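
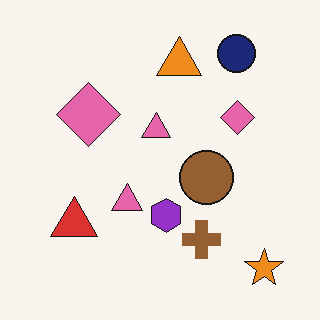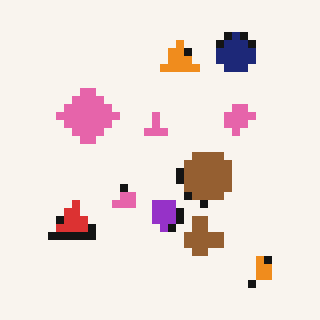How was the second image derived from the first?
The transformation is: pixelated into visible square blocks.

Shapes are reduced to large square blocks; fine edges and outlines are lost — a downscale-then-upscale (mosaic) effect.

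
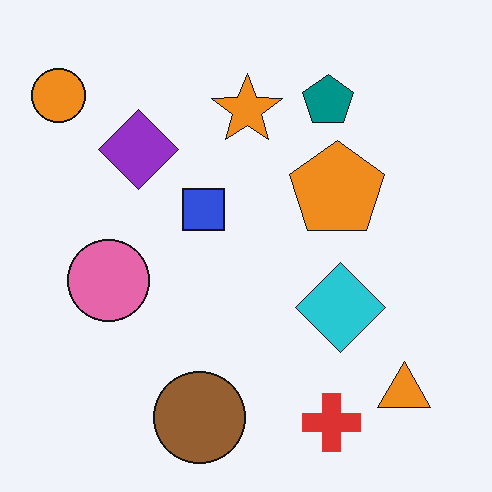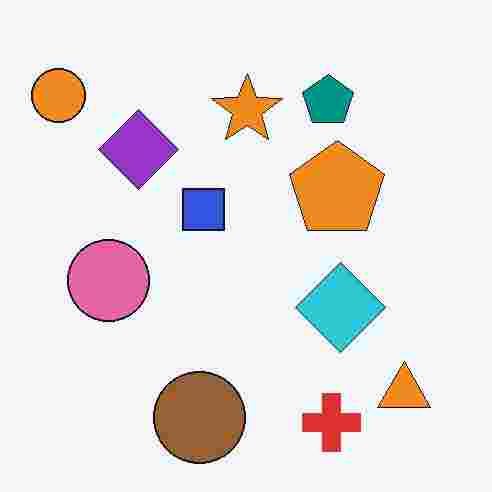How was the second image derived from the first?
This is the original image heavily JPEG-compressed with obvious blocking artifacts.

Blocky 8×8 compression artifacts appear around shape edges and the flat background shows ringing — characteristic JPEG degradation.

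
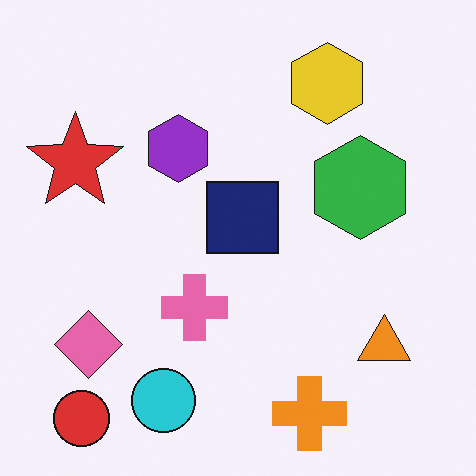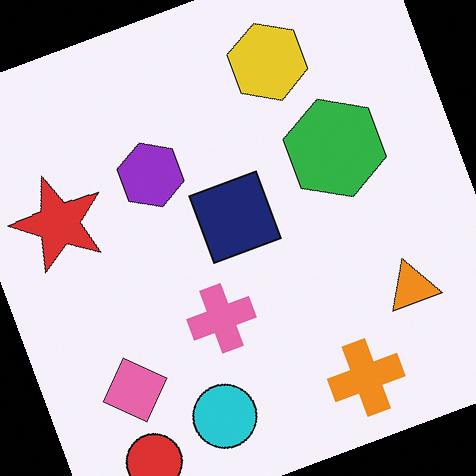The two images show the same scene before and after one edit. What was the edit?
It was rotated counter-clockwise by a moderate amount.

Every shape is tilted by the same angle and the image corners show triangular fill wedges — a whole-image rotation by a non-right angle.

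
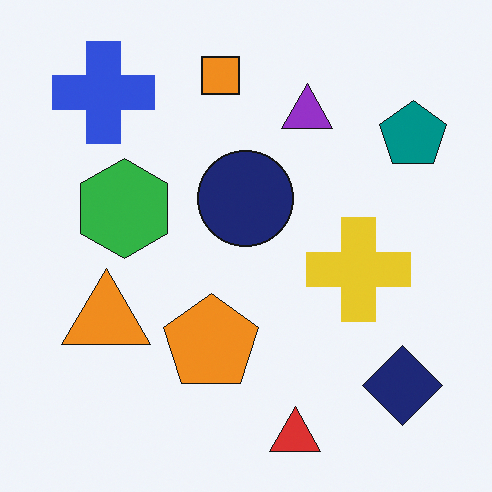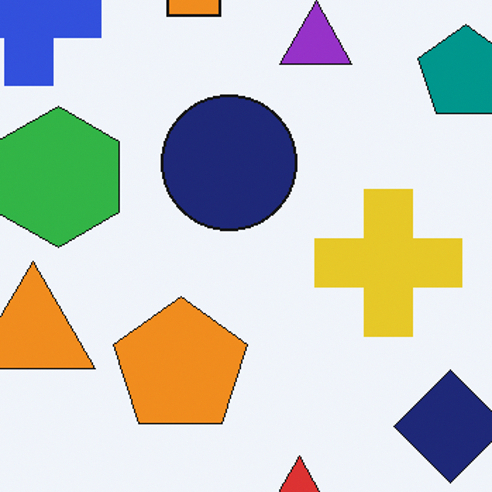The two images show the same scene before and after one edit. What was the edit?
The second image is the first cropped slightly and scaled back up.

The visible shapes are larger and the field of view is narrower; shapes near the original edges may be partly or wholly outside the frame — a crop-and-rescale.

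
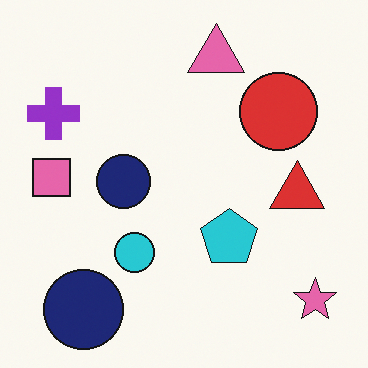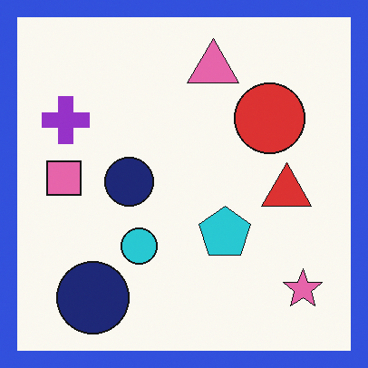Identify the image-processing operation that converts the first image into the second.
This is the original image framed with a blue border.

A solid blue frame runs around the edge of the second image, with the content slightly shrunk inside it.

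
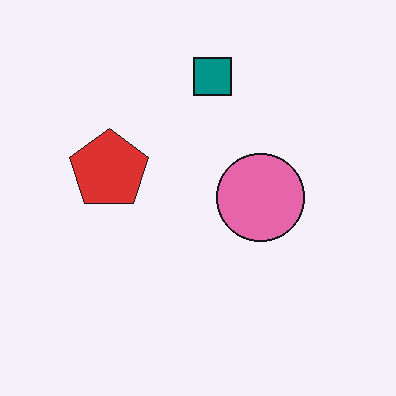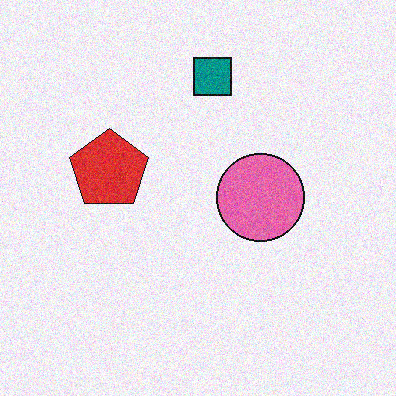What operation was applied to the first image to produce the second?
It was degraded with visible gaussian noise.

Random speckle covers the whole image, including the flat background.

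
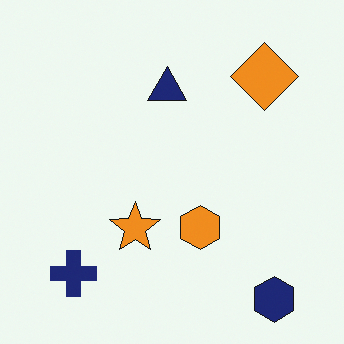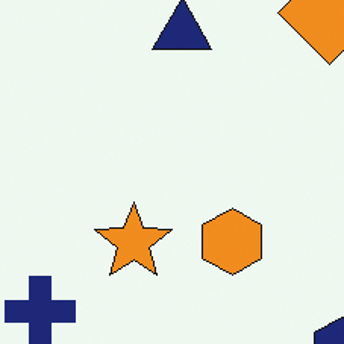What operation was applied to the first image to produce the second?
It was cropped to a modestly smaller region and rescaled.

The visible shapes are larger and the field of view is narrower; shapes near the original edges may be partly or wholly outside the frame — a crop-and-rescale.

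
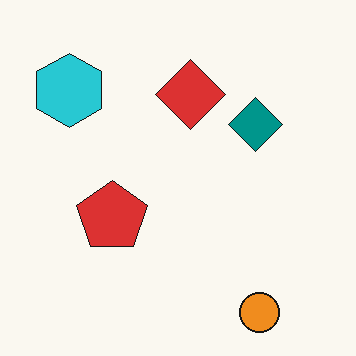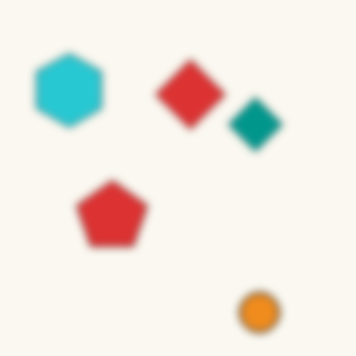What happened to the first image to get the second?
Noticeably gaussian-blurred.

Shape edges and outlines are uniformly softened across the whole image.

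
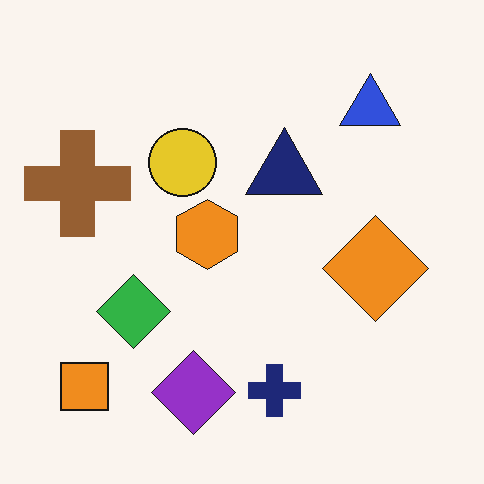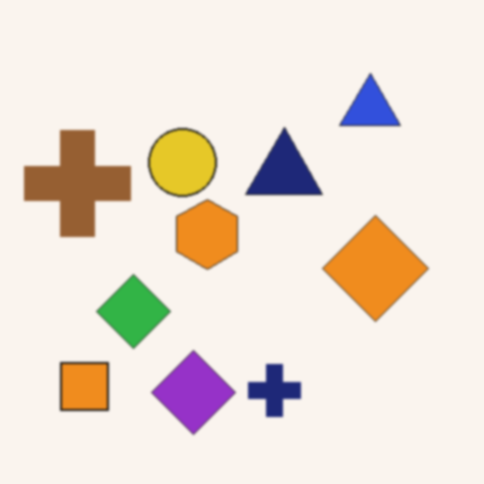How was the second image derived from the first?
The image was slightly softened.

Shape edges and outlines are uniformly softened across the whole image.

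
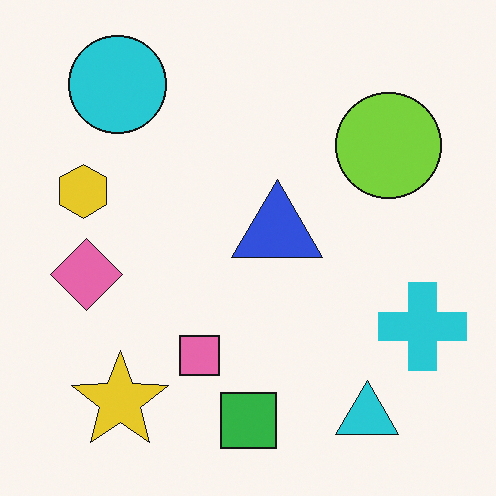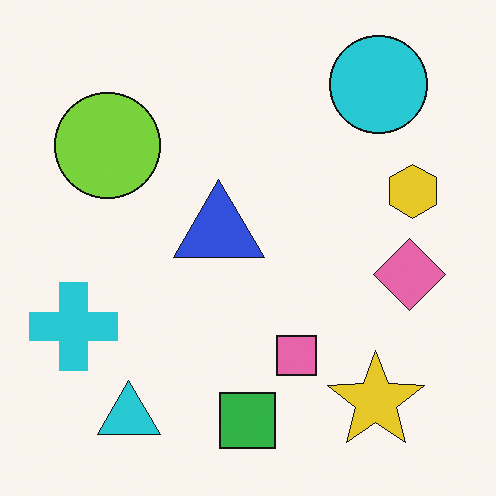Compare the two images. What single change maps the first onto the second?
It was flipped horizontally (left ↔ right).

The cyan cross is in the right of the first image and the left of the second — shapes on opposite sides of the vertical midline have swapped in a mirror flip.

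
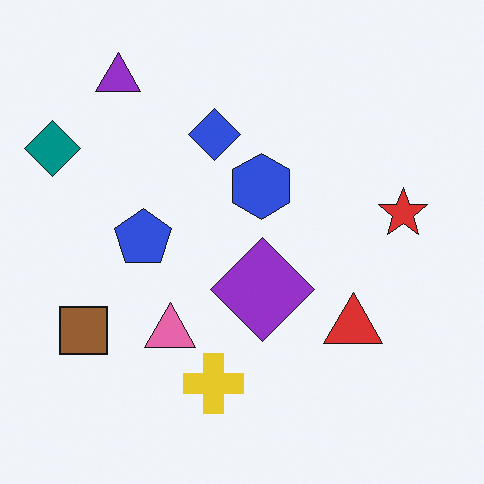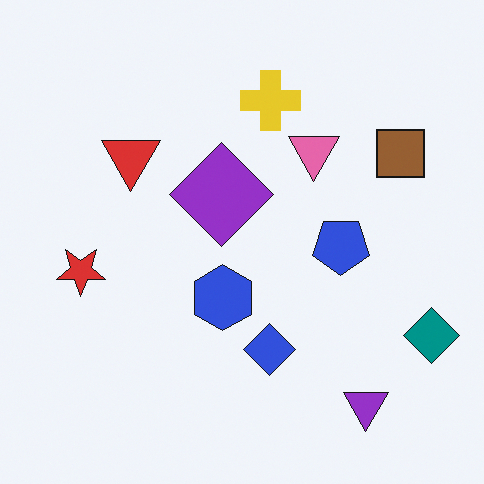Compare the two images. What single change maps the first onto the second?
This is the original image rotated 180°.

The teal diamond sits in the top-left of the first image and the bottom-right of the second — consistent with a whole-image 180° rotation.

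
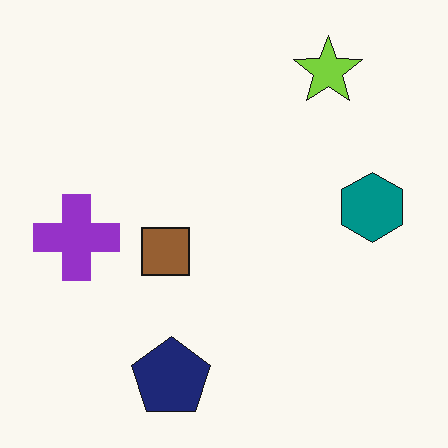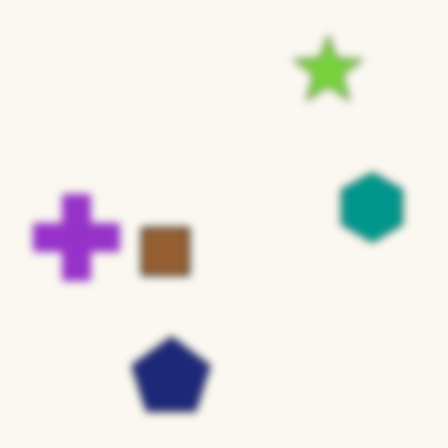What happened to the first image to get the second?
The image was noticeably gaussian-blurred.

Shape edges and outlines are uniformly softened across the whole image.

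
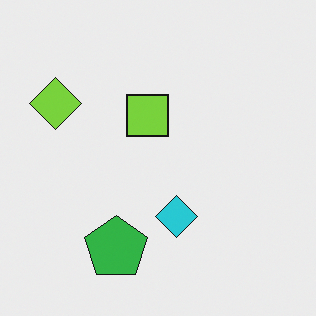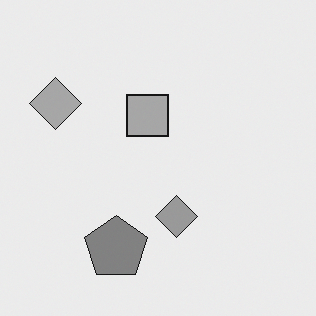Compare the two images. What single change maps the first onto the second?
The transformation is: converted to grayscale.

All color is removed — every shape is now a shade of grey.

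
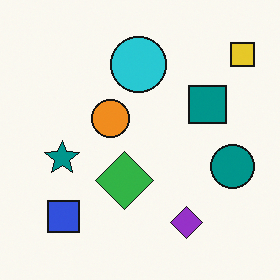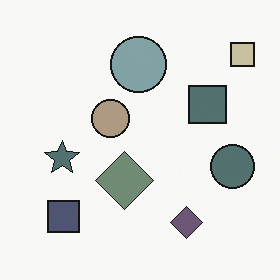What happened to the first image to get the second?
The second image is the first heavily desaturated.

All colors are more muted and greyish — a global saturation change.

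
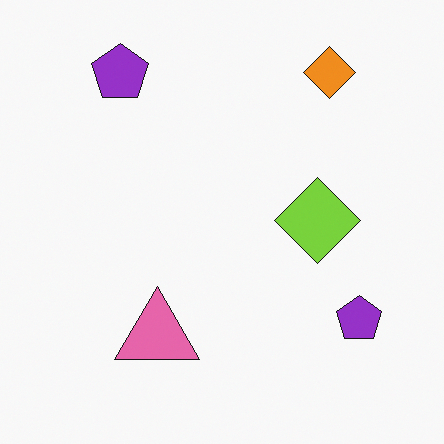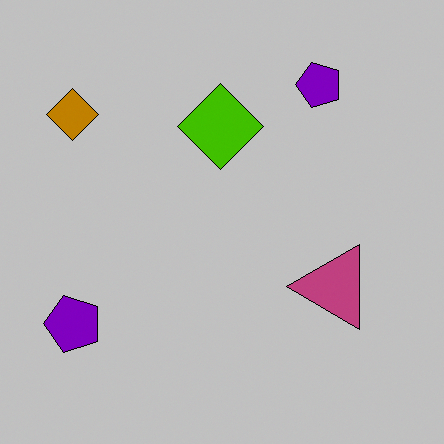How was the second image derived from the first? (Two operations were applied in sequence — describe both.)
This is the original image rotated 90° counter-clockwise, then heavily posterized to just a handful of flat colors.

The orange diamond sits in the top-right of the first image and the top-left of the second — consistent with a whole-image 90° counter-clockwise rotation. Each flat color has snapped to a coarser quantized level — most visibly, the near-white background has dropped to a flat grey.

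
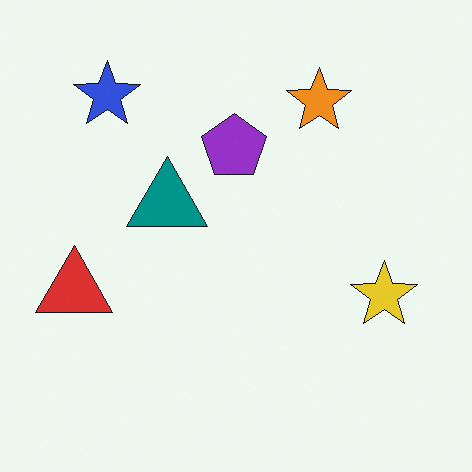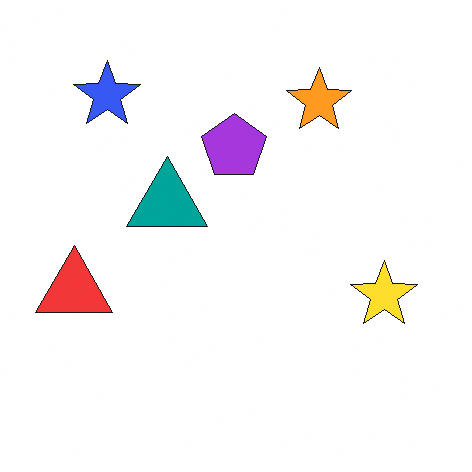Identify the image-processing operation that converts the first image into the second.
The second image is the first brightened a little.

Every pixel — background and shapes alike — is uniformly brightened.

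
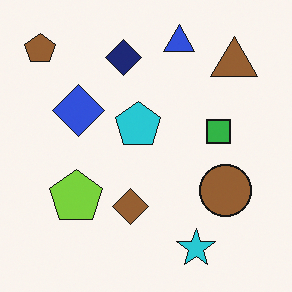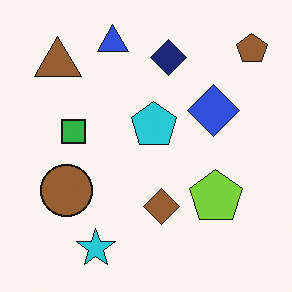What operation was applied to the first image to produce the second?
The second image is the first flipped horizontally (left ↔ right).

The brown pentagon is in the top-left of the first image and the top-right of the second — shapes on opposite sides of the vertical midline have swapped in a mirror flip.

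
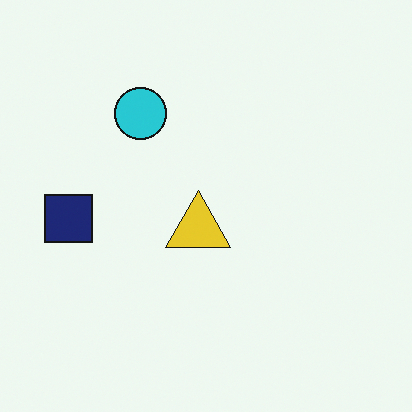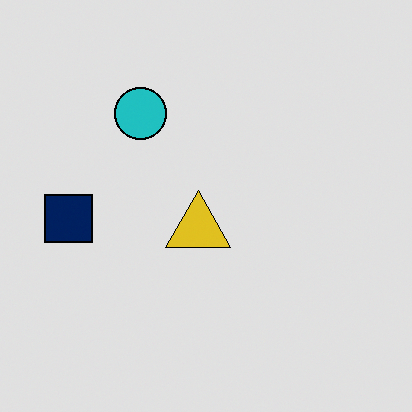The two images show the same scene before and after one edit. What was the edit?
Moderately posterized.

Each flat color has snapped to a coarser quantized level — most visibly, the near-white background has dropped to a flat grey.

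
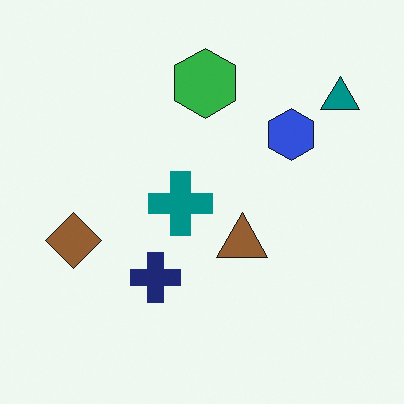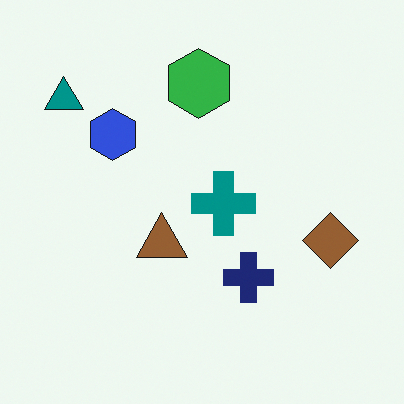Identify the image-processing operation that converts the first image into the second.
The second image is the first flipped horizontally (left ↔ right).

The teal triangle is in the top-right of the first image and the top-left of the second — shapes on opposite sides of the vertical midline have swapped in a mirror flip.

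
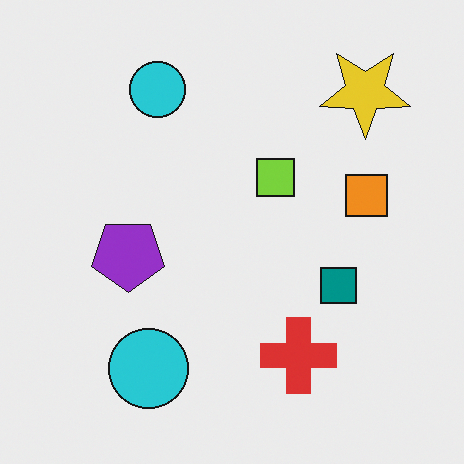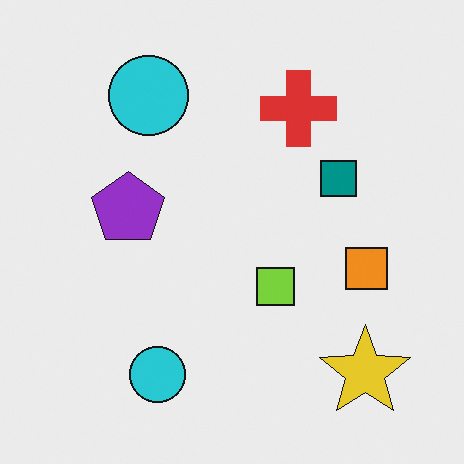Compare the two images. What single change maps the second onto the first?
It was flipped vertically (top ↔ bottom).

The yellow star is in the bottom-right of the second image and the top-right of the first — shapes on opposite sides of the horizontal midline have swapped in a mirror flip.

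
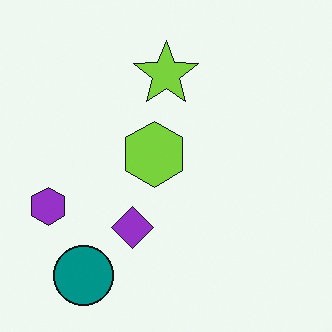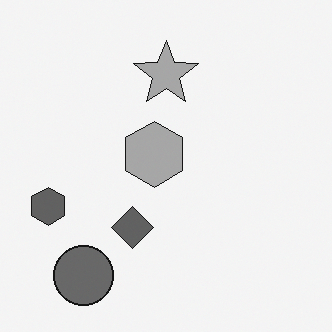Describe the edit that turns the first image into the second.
The image was converted to grayscale.

All color is removed — every shape is now a shade of grey.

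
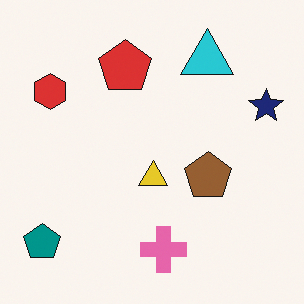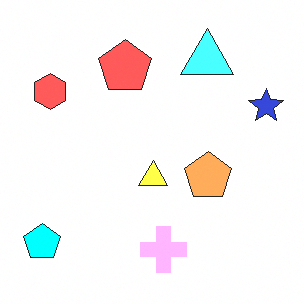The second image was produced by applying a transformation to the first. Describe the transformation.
The transformation is: brightened a lot.

Every pixel — background and shapes alike — is uniformly brightened.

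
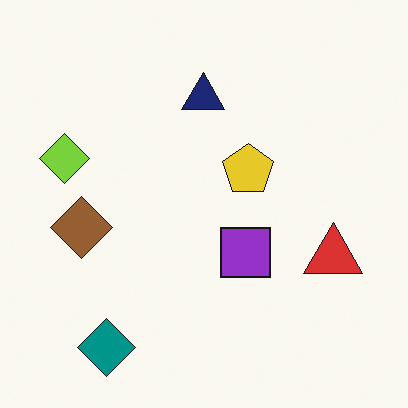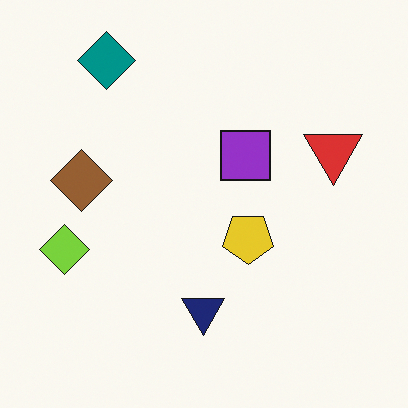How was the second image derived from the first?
It was flipped vertically (top ↔ bottom).

The teal diamond is in the bottom-left of the first image and the top-left of the second — shapes on opposite sides of the horizontal midline have swapped in a mirror flip.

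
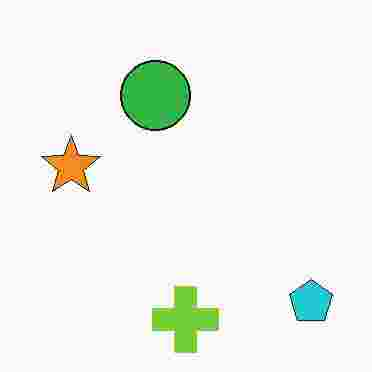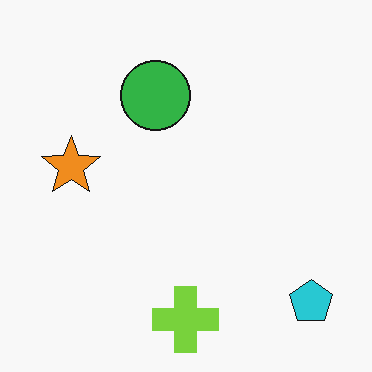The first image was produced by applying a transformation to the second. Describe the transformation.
Degraded with heavy JPEG compression.

Blocky 8×8 compression artifacts appear around shape edges and the flat background shows ringing — characteristic JPEG degradation.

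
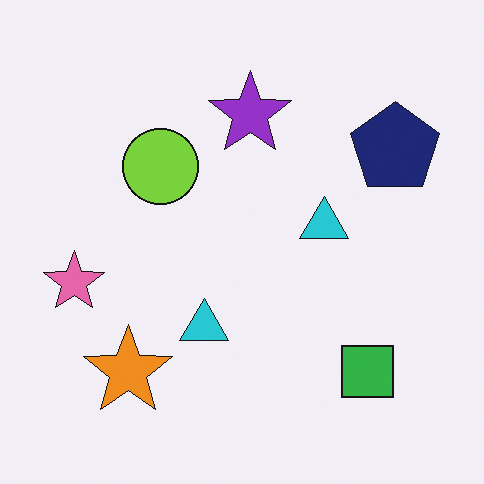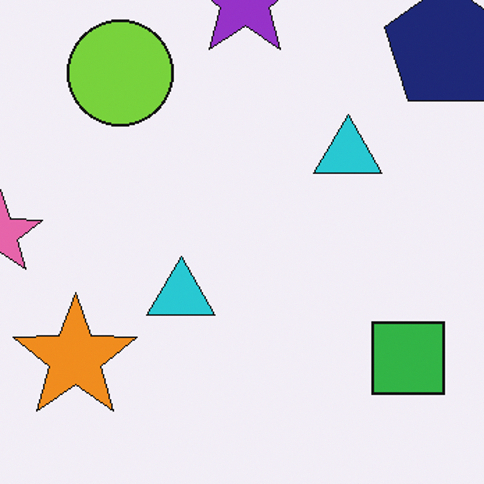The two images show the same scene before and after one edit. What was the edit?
The image was cropped to a modestly smaller region and rescaled.

The visible shapes are larger and the field of view is narrower; shapes near the original edges may be partly or wholly outside the frame — a crop-and-rescale.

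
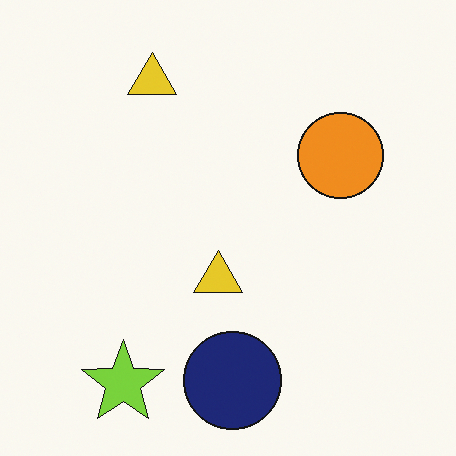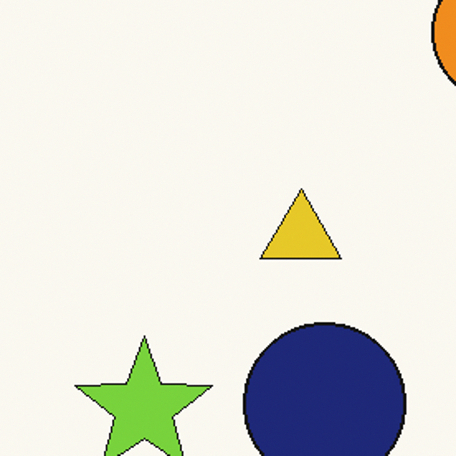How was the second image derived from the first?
The second image is the first cropped to a noticeably smaller region and rescaled.

The visible shapes are larger and the field of view is narrower; shapes near the original edges may be partly or wholly outside the frame — a crop-and-rescale.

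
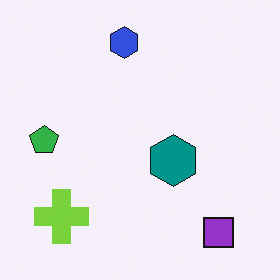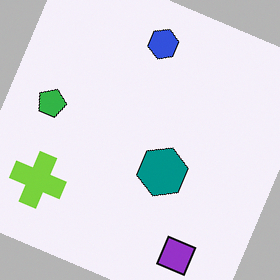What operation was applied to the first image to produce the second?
The second image is the first rotated clockwise by a moderate amount.

Every shape is tilted by the same angle and the image corners show triangular fill wedges — a whole-image rotation by a non-right angle.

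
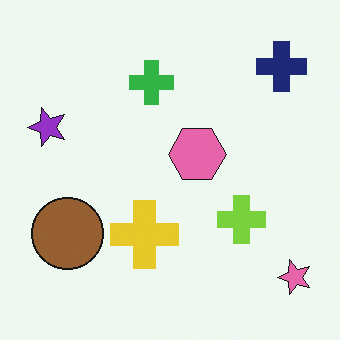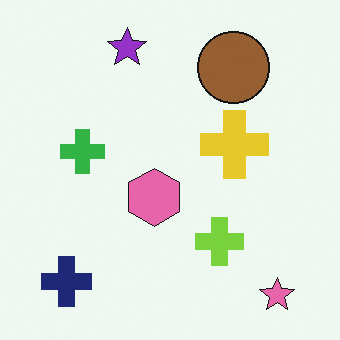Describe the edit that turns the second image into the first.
The first image is the second transposed (reflected across the top-left ↔ bottom-right diagonal).

Shapes have swapped their row and column positions — what was in the top-right is now in the bottom-left — a diagonal reflection.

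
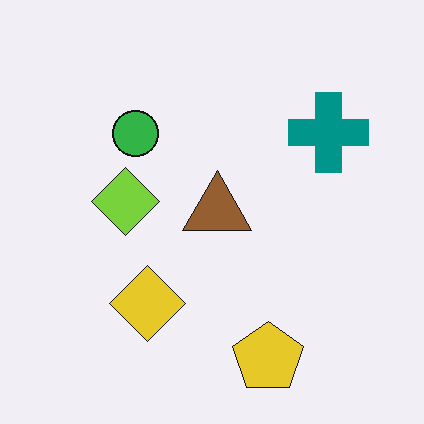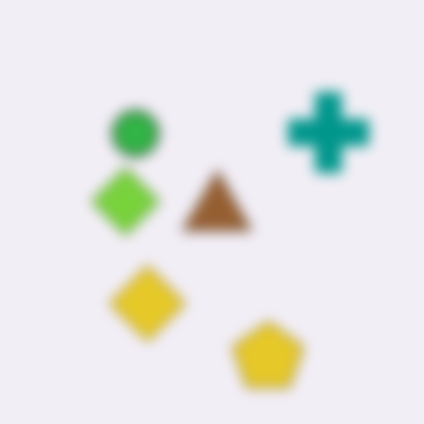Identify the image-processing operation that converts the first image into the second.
Heavily blurred.

Shape edges and outlines are uniformly softened across the whole image.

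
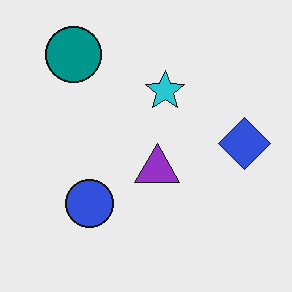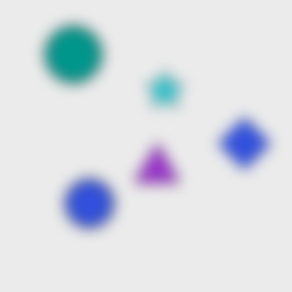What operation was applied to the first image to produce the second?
The second image is the first heavily blurred.

Shape edges and outlines are uniformly softened across the whole image.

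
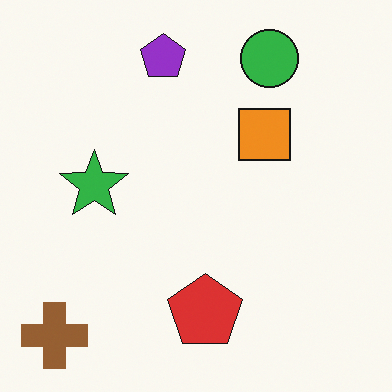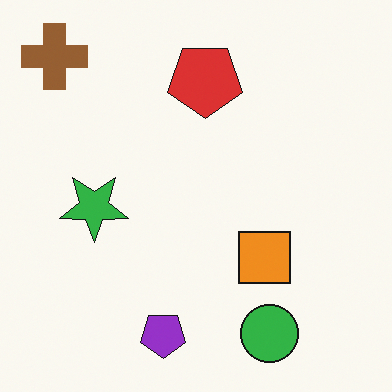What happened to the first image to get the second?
This is the original image flipped vertically (top ↔ bottom).

The brown cross is in the bottom-left of the first image and the top-left of the second — shapes on opposite sides of the horizontal midline have swapped in a mirror flip.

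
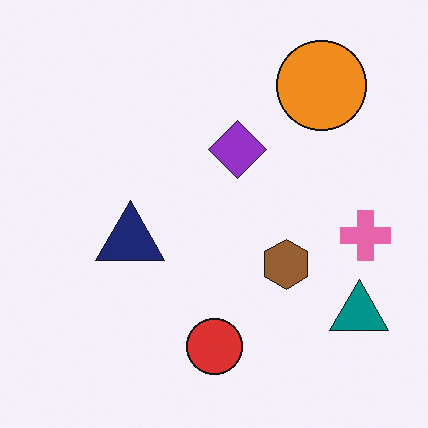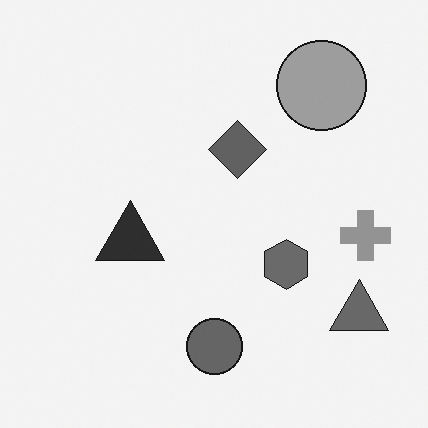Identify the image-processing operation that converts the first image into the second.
The image was converted to grayscale.

All color is removed — every shape is now a shade of grey.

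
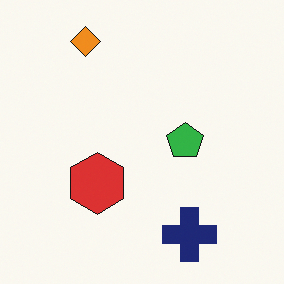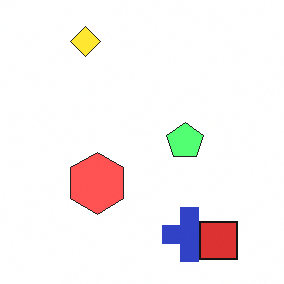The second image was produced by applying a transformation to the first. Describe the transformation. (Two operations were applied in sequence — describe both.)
Substantially brightened, then overlaid with an additional red square.

Every pixel — background and shapes alike — is uniformly brightened. A red square appears in the second image that is absent from the first.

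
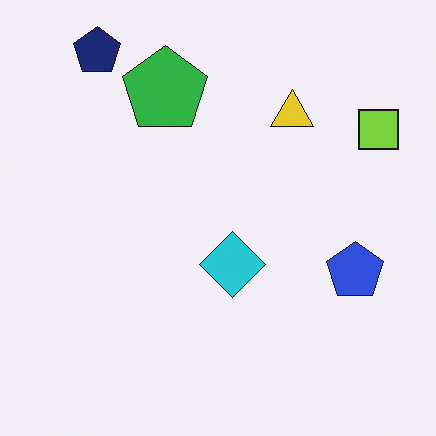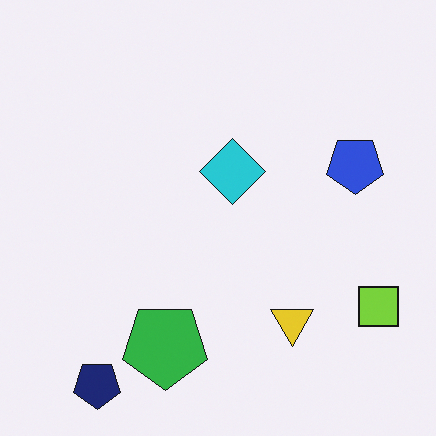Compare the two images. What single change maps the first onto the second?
It was flipped vertically (top ↔ bottom).

The navy pentagon is in the top-left of the first image and the bottom-left of the second — shapes on opposite sides of the horizontal midline have swapped in a mirror flip.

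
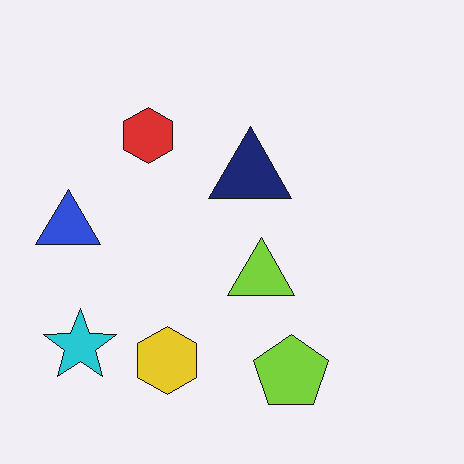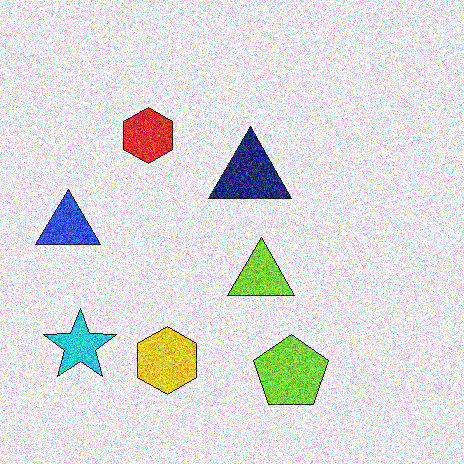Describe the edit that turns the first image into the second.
It was degraded with a thick layer of grain.

Random speckle covers the whole image, including the flat background.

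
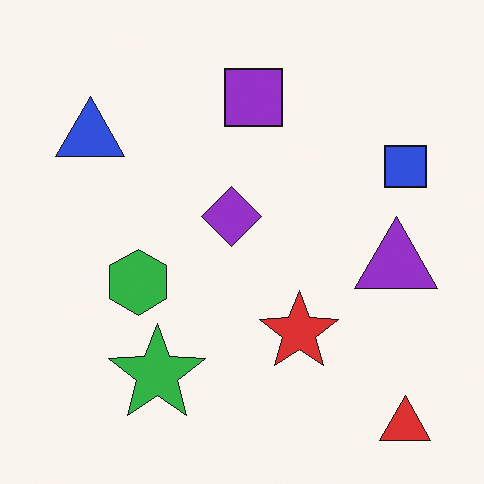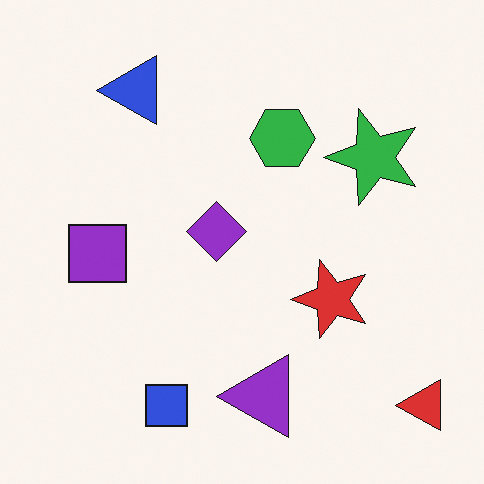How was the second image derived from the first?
The transformation is: transposed (reflected across the top-left ↔ bottom-right diagonal).

Shapes have swapped their row and column positions — what was in the top-right is now in the bottom-left — a diagonal reflection.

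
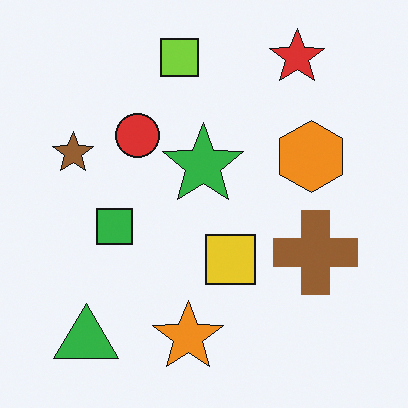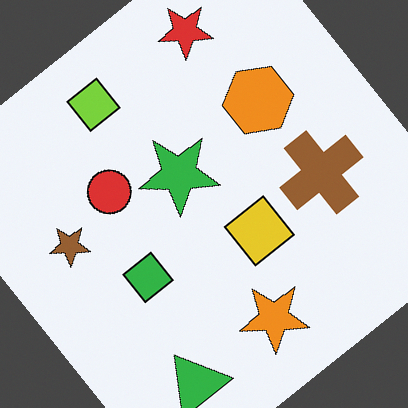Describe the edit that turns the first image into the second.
Rotated counter-clockwise by a large amount — several tens of degrees.

Every shape is tilted by the same angle and the image corners show triangular fill wedges — a whole-image rotation by a non-right angle.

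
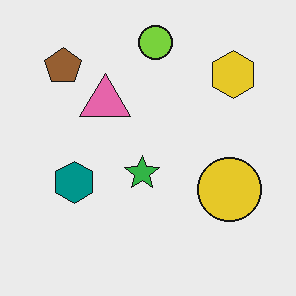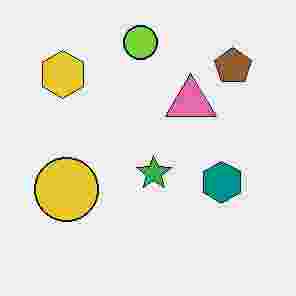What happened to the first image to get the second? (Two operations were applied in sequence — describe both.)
The image was heavily JPEG-compressed with obvious blocking artifacts, then flipped horizontally (left ↔ right).

Blocky 8×8 compression artifacts appear around shape edges and the flat background shows ringing — characteristic JPEG degradation. The yellow hexagon is in the top-right of the first image and the top-left of the second — shapes on opposite sides of the vertical midline have swapped in a mirror flip.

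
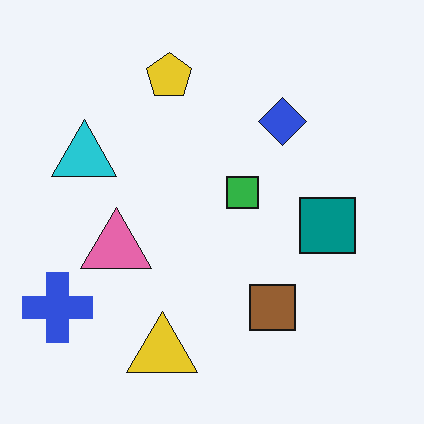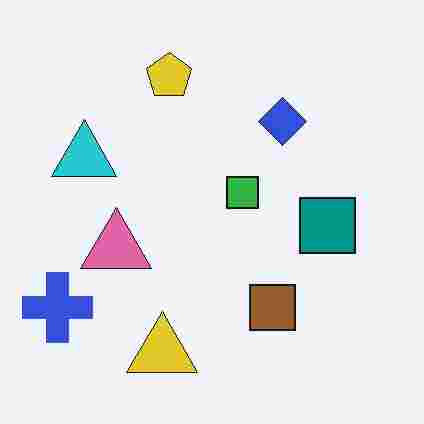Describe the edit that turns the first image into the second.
The second image is the first heavily JPEG-compressed with obvious blocking artifacts.

Blocky 8×8 compression artifacts appear around shape edges and the flat background shows ringing — characteristic JPEG degradation.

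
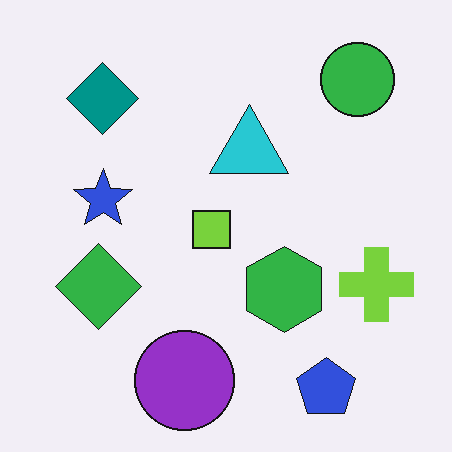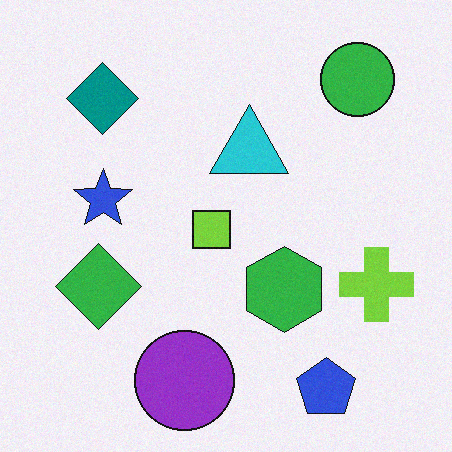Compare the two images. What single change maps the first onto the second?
The transformation is: degraded with a light layer of grain.

Random speckle covers the whole image, including the flat background.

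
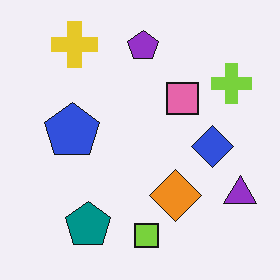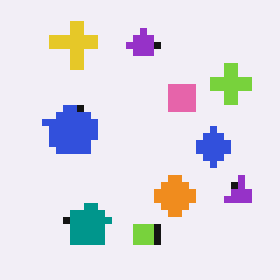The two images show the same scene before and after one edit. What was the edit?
Pixelated into visible square blocks.

Shapes are reduced to large square blocks; fine edges and outlines are lost — a downscale-then-upscale (mosaic) effect.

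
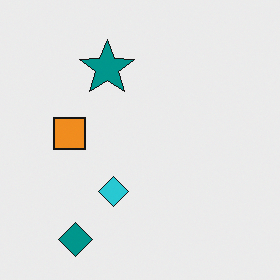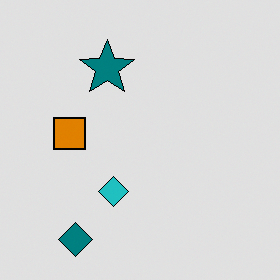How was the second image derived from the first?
This is the original image moderately posterized.

Each flat color has snapped to a coarser quantized level — most visibly, the near-white background has dropped to a flat grey.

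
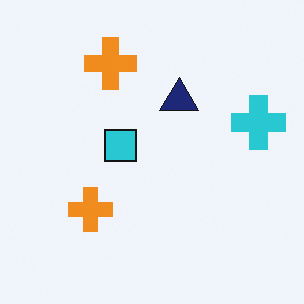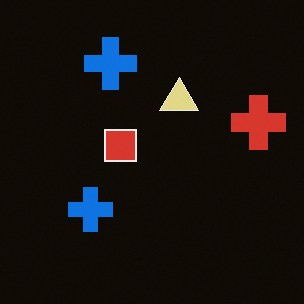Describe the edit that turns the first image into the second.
It was color-inverted (negative).

The light background has become dark and every shape's color is its complement — a photographic negative.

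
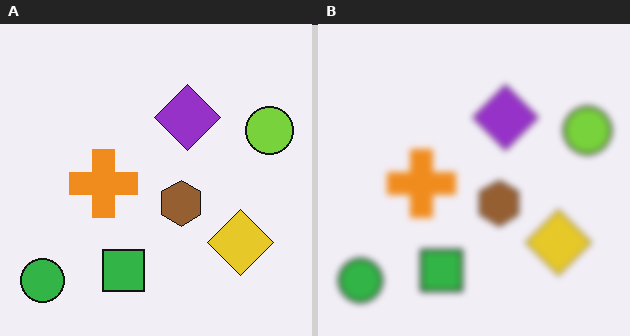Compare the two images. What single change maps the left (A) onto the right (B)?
The right (B) image is the left (A) moderately blurred.

Shape edges and outlines are uniformly softened across the whole image.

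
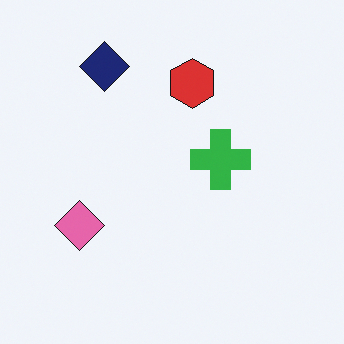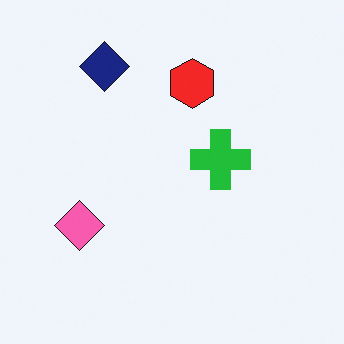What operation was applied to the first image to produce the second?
The second image is the first slightly oversaturated.

All colors are more vivid — a global saturation change.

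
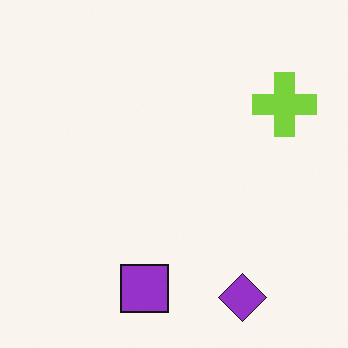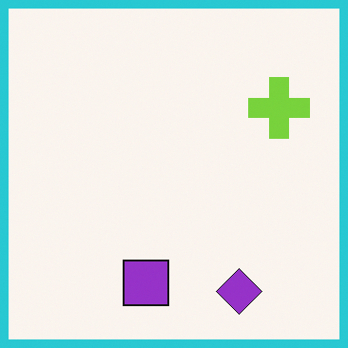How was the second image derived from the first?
Framed with a cyan border.

A solid cyan frame runs around the edge of the second image, with the content slightly shrunk inside it.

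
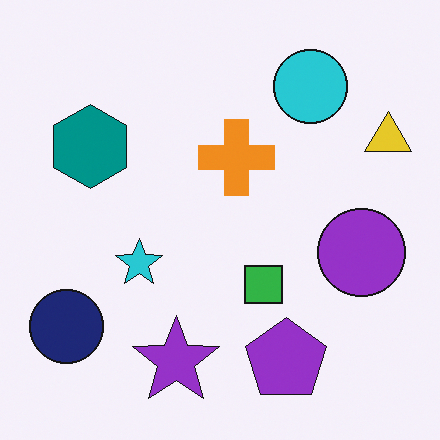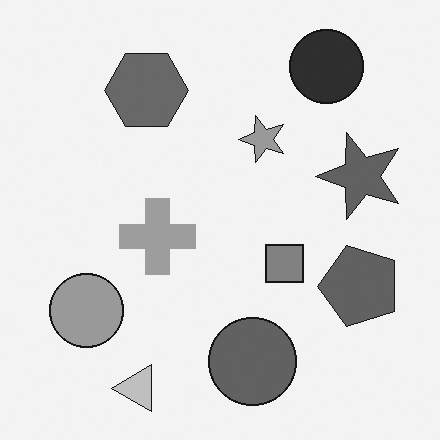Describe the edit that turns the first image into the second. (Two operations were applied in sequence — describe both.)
The image was converted to grayscale, then transposed (reflected across the top-left ↔ bottom-right diagonal).

All color is removed — every shape is now a shade of grey. Shapes have swapped their row and column positions — what was in the top-right is now in the bottom-left — a diagonal reflection.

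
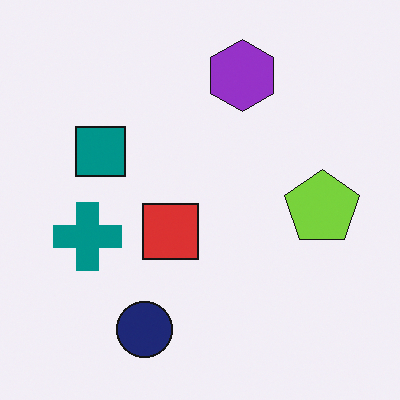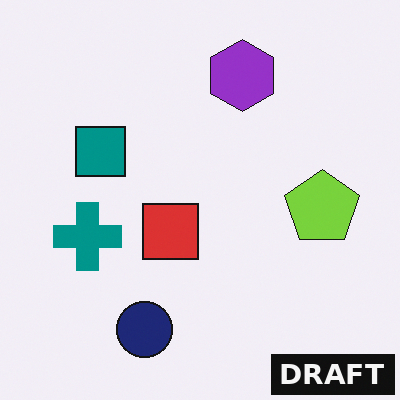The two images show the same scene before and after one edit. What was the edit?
The transformation is: watermarked with the text "DRAFT" in the lower-right corner.

A dark label reading "DRAFT" appears in the lower-right corner.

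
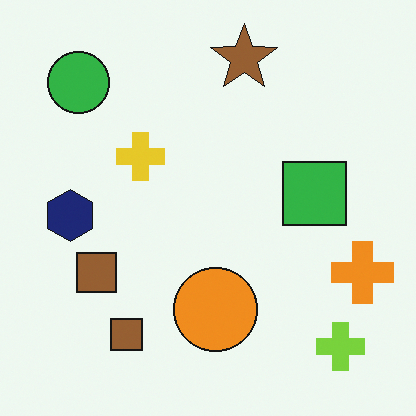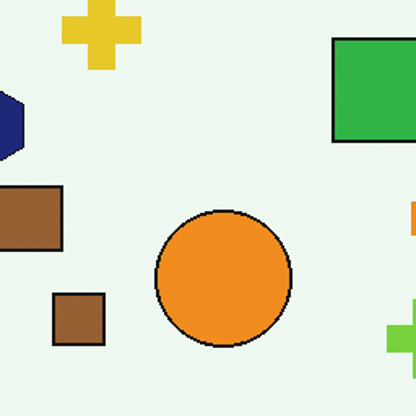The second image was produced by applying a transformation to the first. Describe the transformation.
This is the original image cropped tightly and scaled back up.

The visible shapes are larger and the field of view is narrower; shapes near the original edges may be partly or wholly outside the frame — a crop-and-rescale.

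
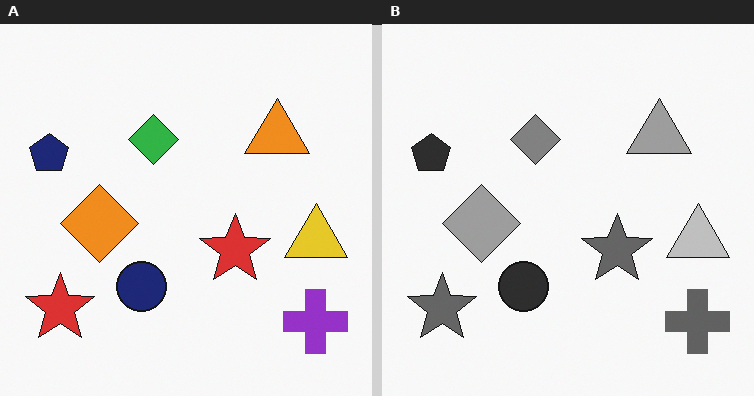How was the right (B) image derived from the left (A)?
Converted to grayscale.

All color is removed — every shape is now a shade of grey.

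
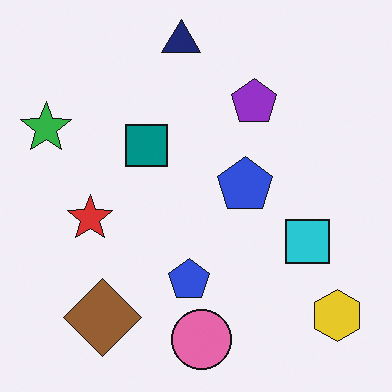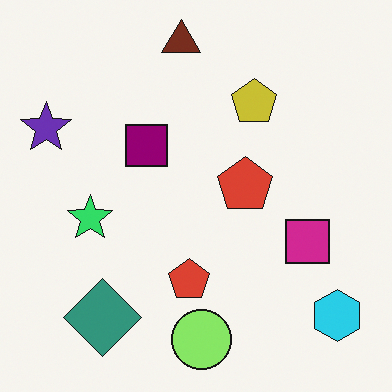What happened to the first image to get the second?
Hue-shifted through roughly a third of the color wheel.

Every shape's color has rotated by the same amount around the hue wheel — a uniform hue shift.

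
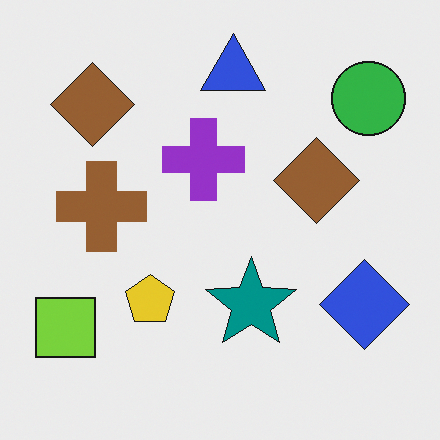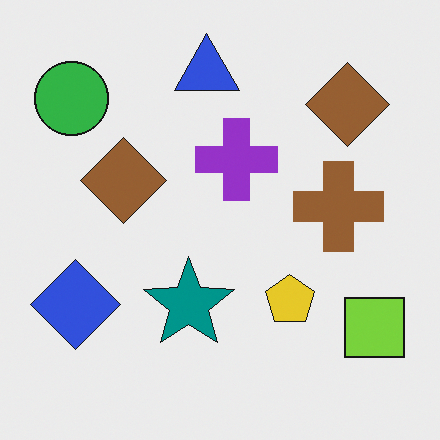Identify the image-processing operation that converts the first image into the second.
Flipped horizontally (left ↔ right).

The lime square is in the bottom-left of the first image and the bottom-right of the second — shapes on opposite sides of the vertical midline have swapped in a mirror flip.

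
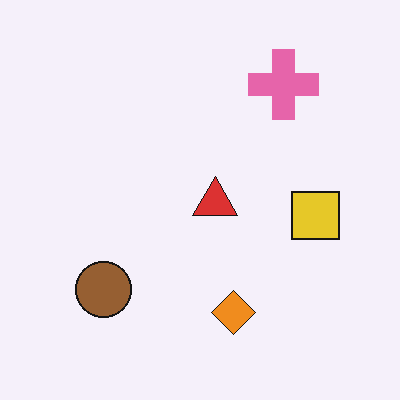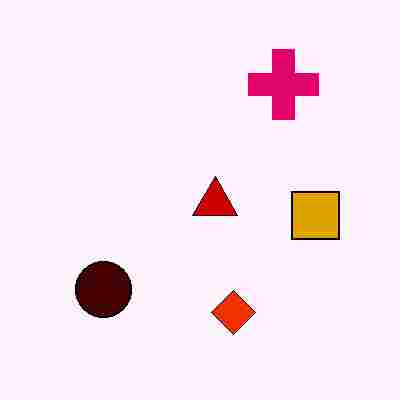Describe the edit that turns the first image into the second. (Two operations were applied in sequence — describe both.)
It was given much higher contrast, then degraded with heavy JPEG compression.

Tones are pushed away from mid-grey across the whole image — a global contrast change. Blocky 8×8 compression artifacts appear around shape edges and the flat background shows ringing — characteristic JPEG degradation.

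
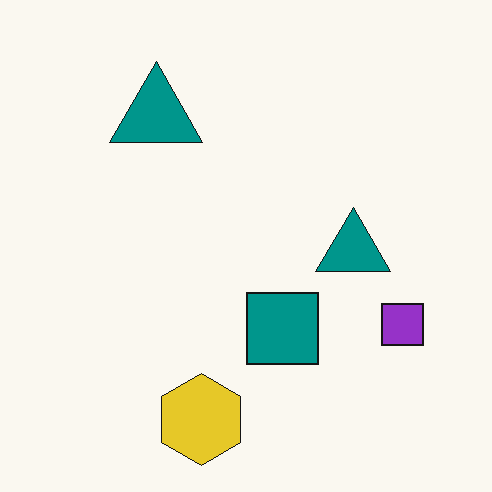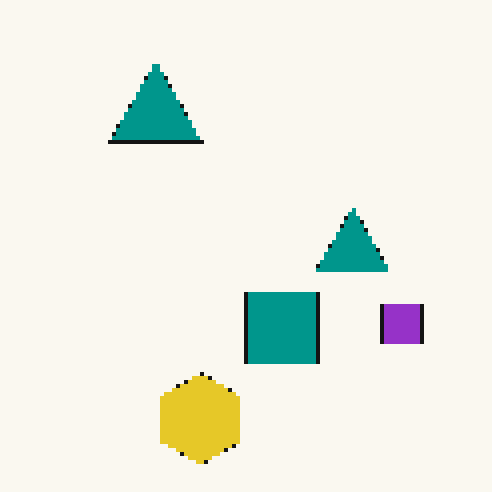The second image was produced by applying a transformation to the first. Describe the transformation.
It was lightly pixelated (a mild mosaic effect).

Shapes are reduced to large square blocks; fine edges and outlines are lost — a downscale-then-upscale (mosaic) effect.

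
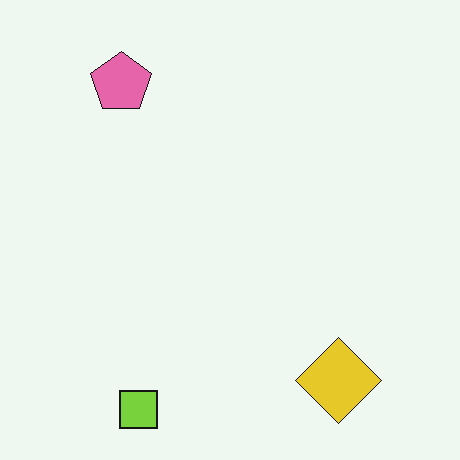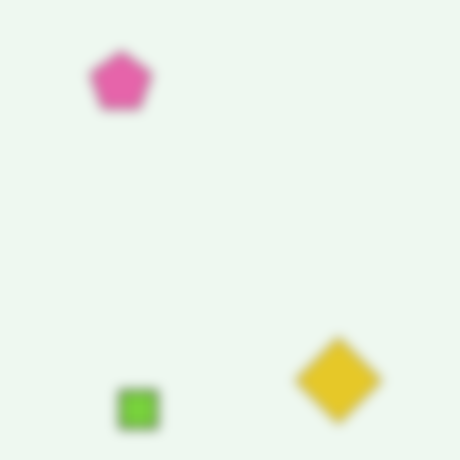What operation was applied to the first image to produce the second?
Strongly gaussian-blurred.

Shape edges and outlines are uniformly softened across the whole image.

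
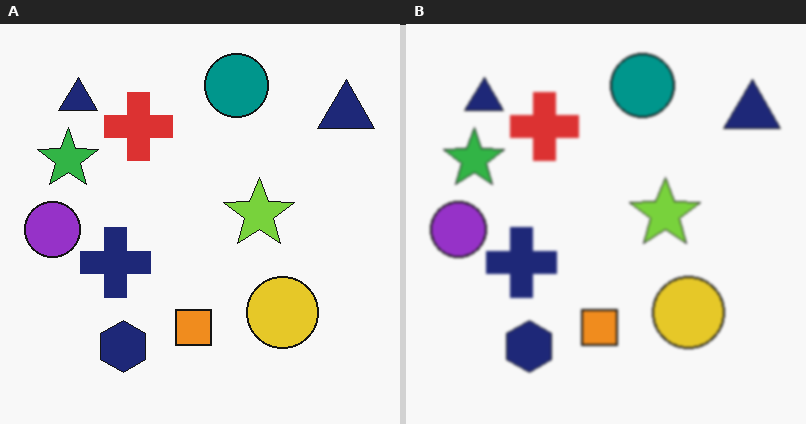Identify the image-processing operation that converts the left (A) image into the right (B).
This is the original image slightly softened.

Shape edges and outlines are uniformly softened across the whole image.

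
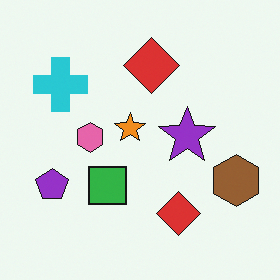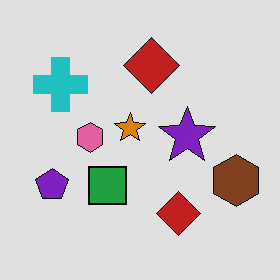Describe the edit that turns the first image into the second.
This is the original image posterized to a reduced palette.

Each flat color has snapped to a coarser quantized level — most visibly, the near-white background has dropped to a flat grey.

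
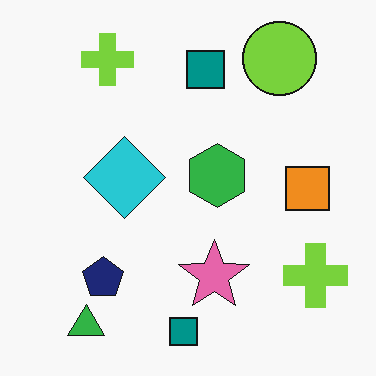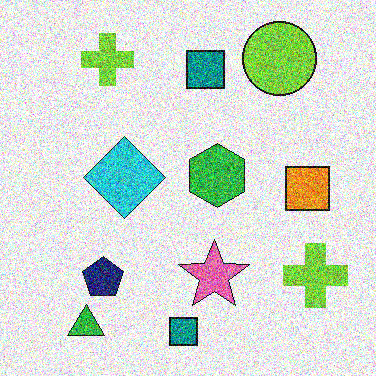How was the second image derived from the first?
It was degraded with strong gaussian noise.

Random speckle covers the whole image, including the flat background.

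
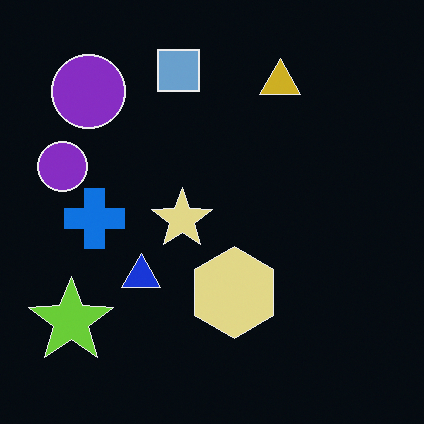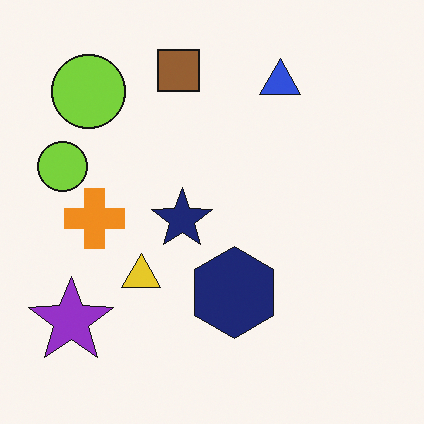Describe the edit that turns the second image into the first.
It was color-inverted (negative).

The light background has become dark and every shape's color is its complement — a photographic negative.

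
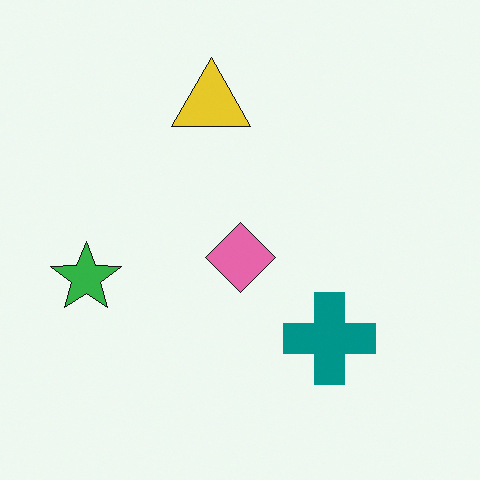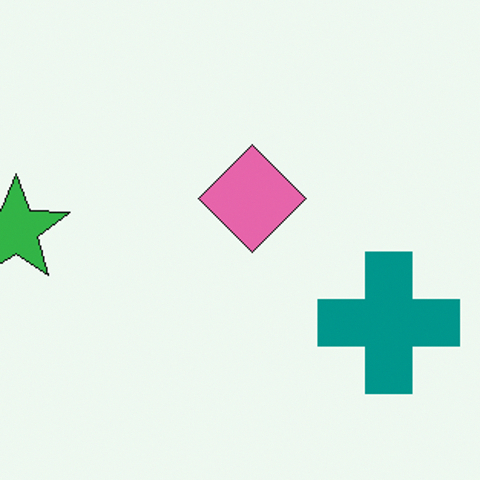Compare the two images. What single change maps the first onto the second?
The image was cropped to a modestly smaller region and rescaled.

The visible shapes are larger and the field of view is narrower; shapes near the original edges may be partly or wholly outside the frame — a crop-and-rescale.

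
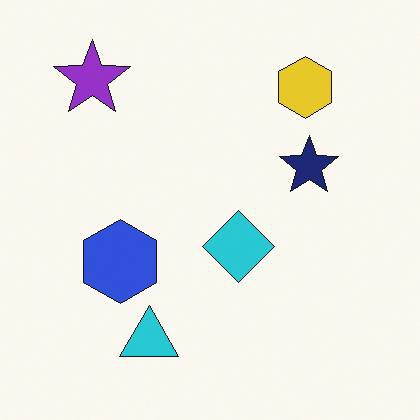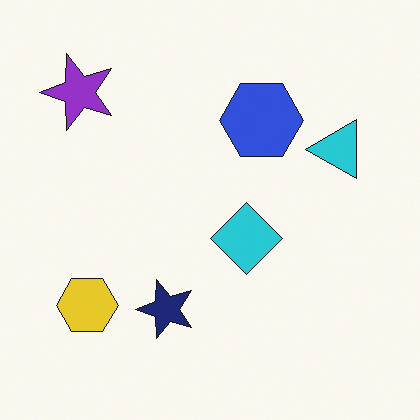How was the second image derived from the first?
It was transposed (reflected across the top-left ↔ bottom-right diagonal).

Shapes have swapped their row and column positions — what was in the top-right is now in the bottom-left — a diagonal reflection.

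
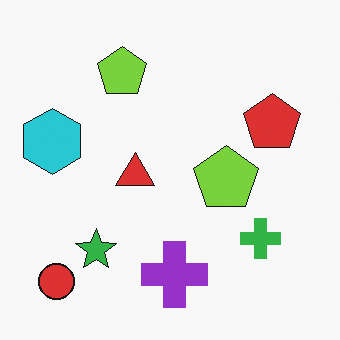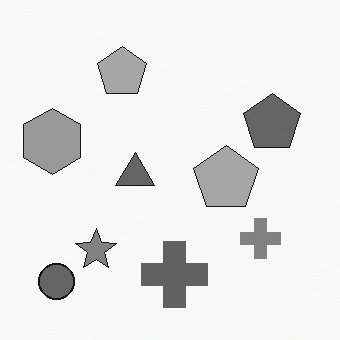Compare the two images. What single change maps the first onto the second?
This is the original image converted to grayscale.

All color is removed — every shape is now a shade of grey.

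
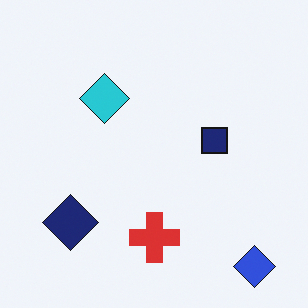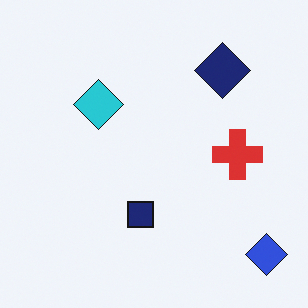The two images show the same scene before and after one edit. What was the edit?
The second image is the first transposed (reflected across the top-left ↔ bottom-right diagonal).

Shapes have swapped their row and column positions — what was in the top-right is now in the bottom-left — a diagonal reflection.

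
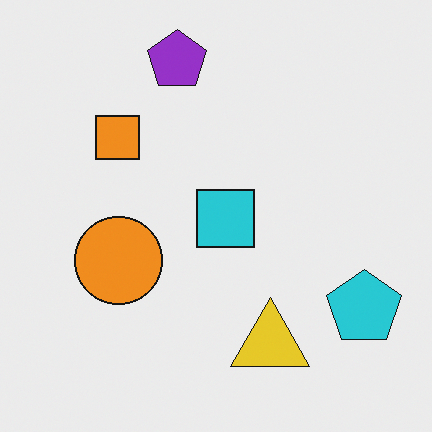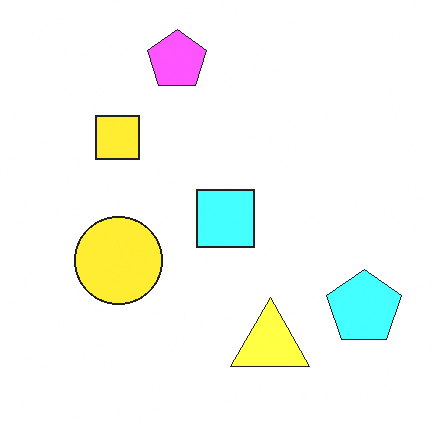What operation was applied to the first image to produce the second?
It was noticeably brightened.

Every pixel — background and shapes alike — is uniformly brightened.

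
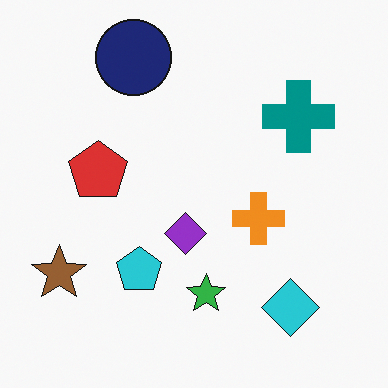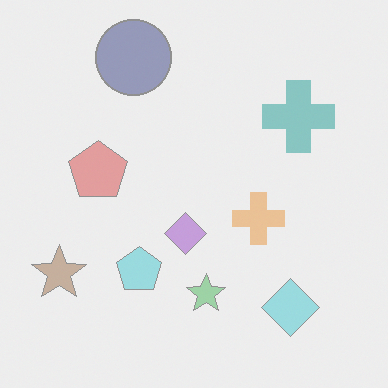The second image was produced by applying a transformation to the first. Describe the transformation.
The image was washed out (contrast reduced).

Tones are pushed toward mid-grey across the whole image — a global contrast change.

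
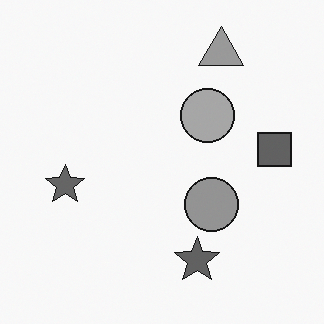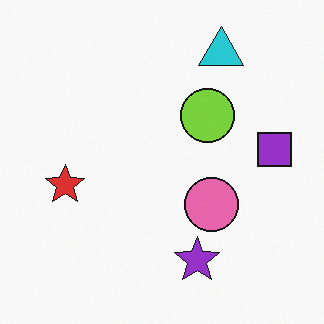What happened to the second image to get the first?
The image was converted to grayscale.

All color is removed — every shape is now a shade of grey.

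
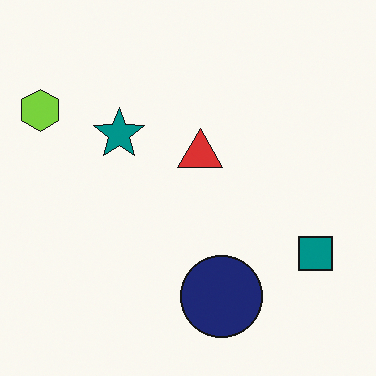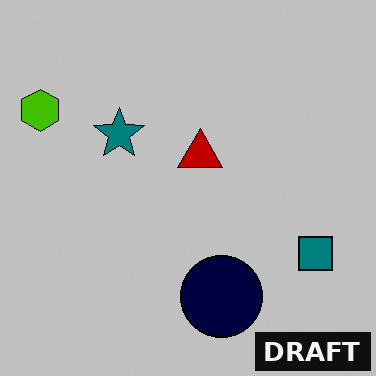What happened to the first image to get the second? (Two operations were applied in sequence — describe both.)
It was aggressively posterized, then watermarked with the text "DRAFT" in the lower-right corner.

Each flat color has snapped to a coarser quantized level — most visibly, the near-white background has dropped to a flat grey. A dark label reading "DRAFT" appears in the lower-right corner.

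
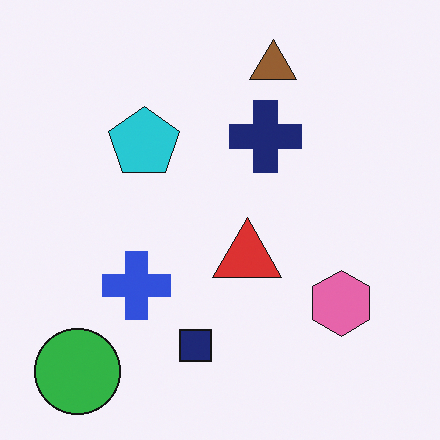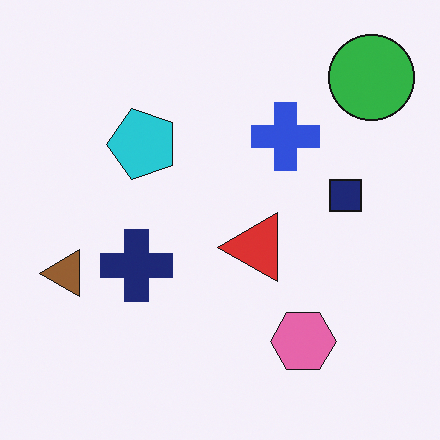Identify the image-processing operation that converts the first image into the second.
The image was transposed (reflected across the top-left ↔ bottom-right diagonal).

Shapes have swapped their row and column positions — what was in the top-right is now in the bottom-left — a diagonal reflection.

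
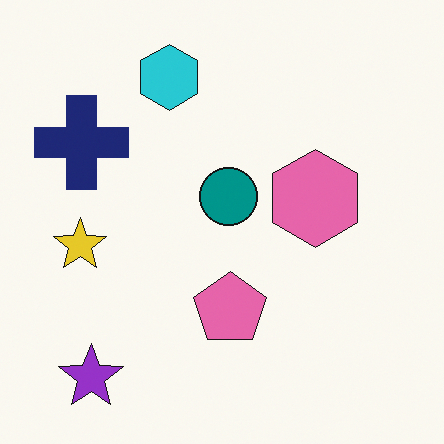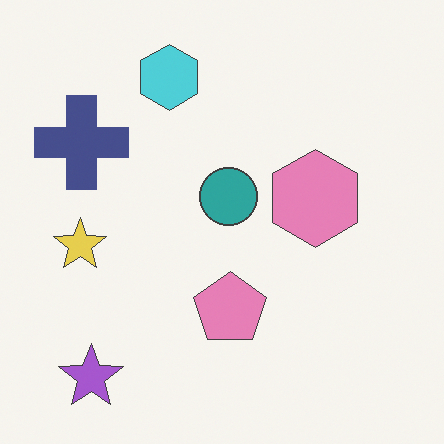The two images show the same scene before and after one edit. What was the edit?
The transformation is: given slightly reduced contrast.

Tones are pushed toward mid-grey across the whole image — a global contrast change.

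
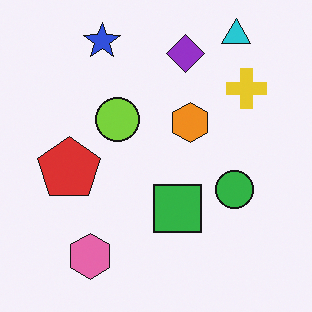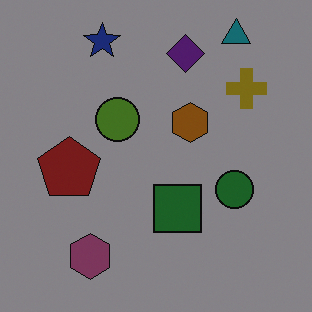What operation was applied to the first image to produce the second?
Noticeably darkened.

Every pixel — background and shapes alike — is uniformly darkened.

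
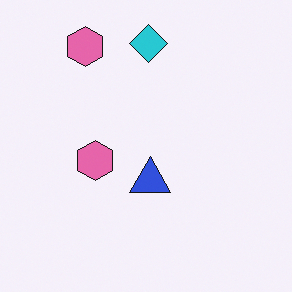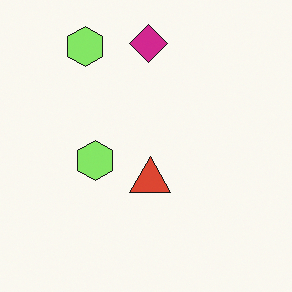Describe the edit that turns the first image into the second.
Hue-shifted noticeably.

Every shape's color has rotated by the same amount around the hue wheel — a uniform hue shift.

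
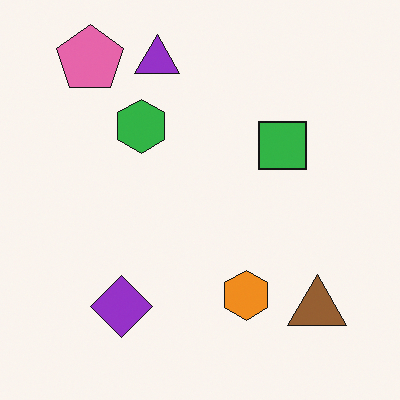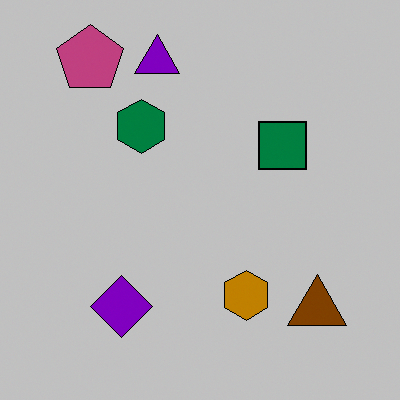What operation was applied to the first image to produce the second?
The second image is the first aggressively posterized.

Each flat color has snapped to a coarser quantized level — most visibly, the near-white background has dropped to a flat grey.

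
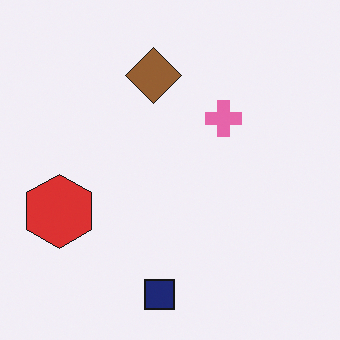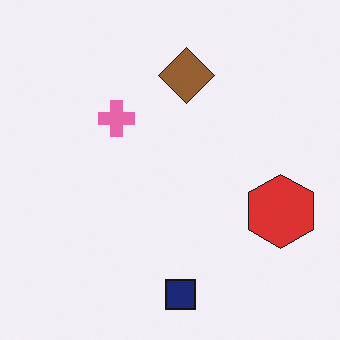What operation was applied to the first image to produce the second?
The image was flipped horizontally (left ↔ right).

The red hexagon is in the left of the first image and the right of the second — shapes on opposite sides of the vertical midline have swapped in a mirror flip.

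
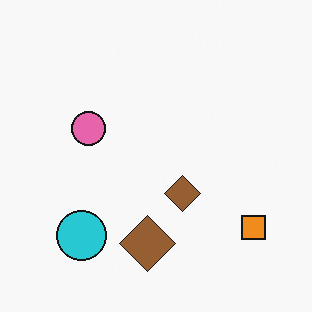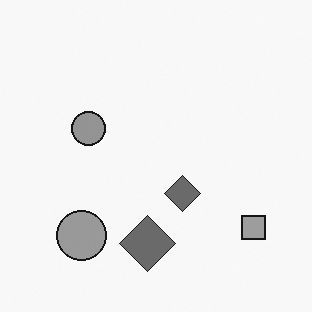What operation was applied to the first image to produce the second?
The transformation is: converted to grayscale.

All color is removed — every shape is now a shade of grey.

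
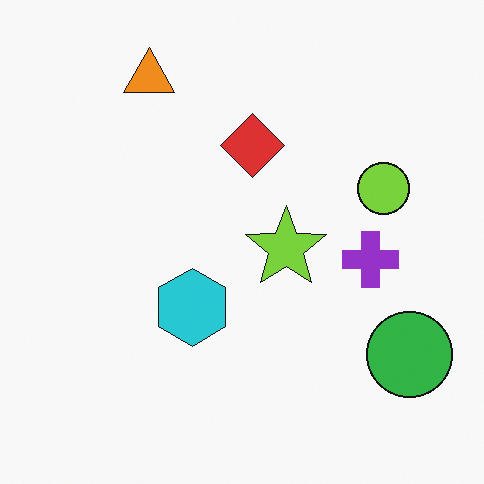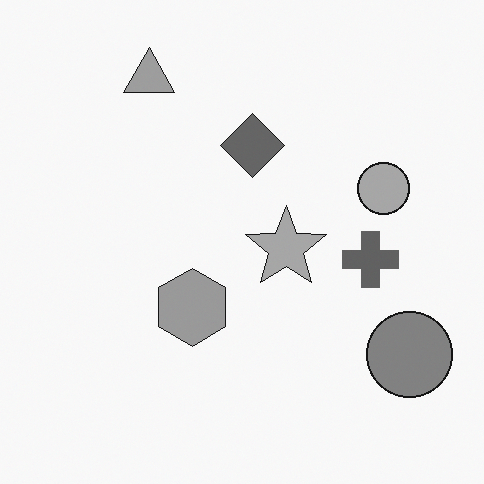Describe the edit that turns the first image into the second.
The transformation is: converted to grayscale.

All color is removed — every shape is now a shade of grey.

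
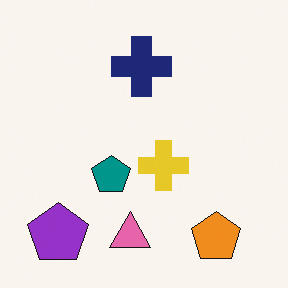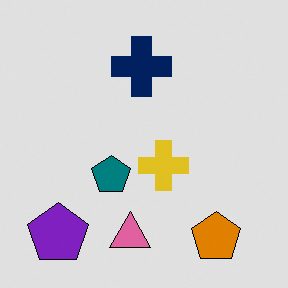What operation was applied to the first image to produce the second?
It was moderately posterized.

Each flat color has snapped to a coarser quantized level — most visibly, the near-white background has dropped to a flat grey.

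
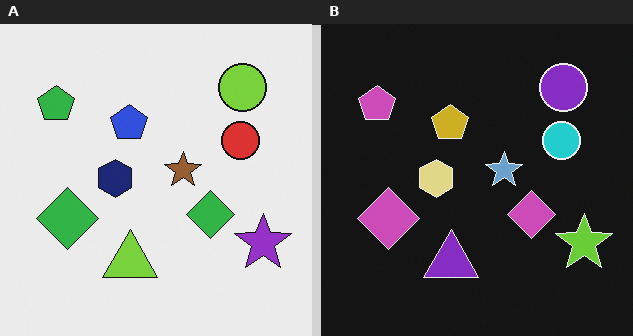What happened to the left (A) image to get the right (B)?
The transformation is: color-inverted (negative).

The light background has become dark and every shape's color is its complement — a photographic negative.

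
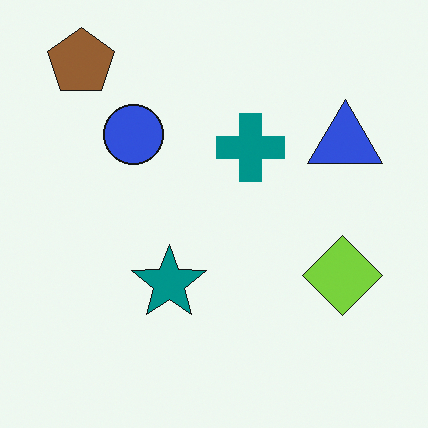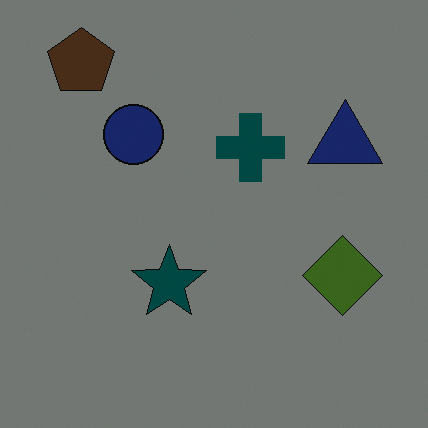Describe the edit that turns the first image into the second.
The second image is the first darkened a lot.

Every pixel — background and shapes alike — is uniformly darkened.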